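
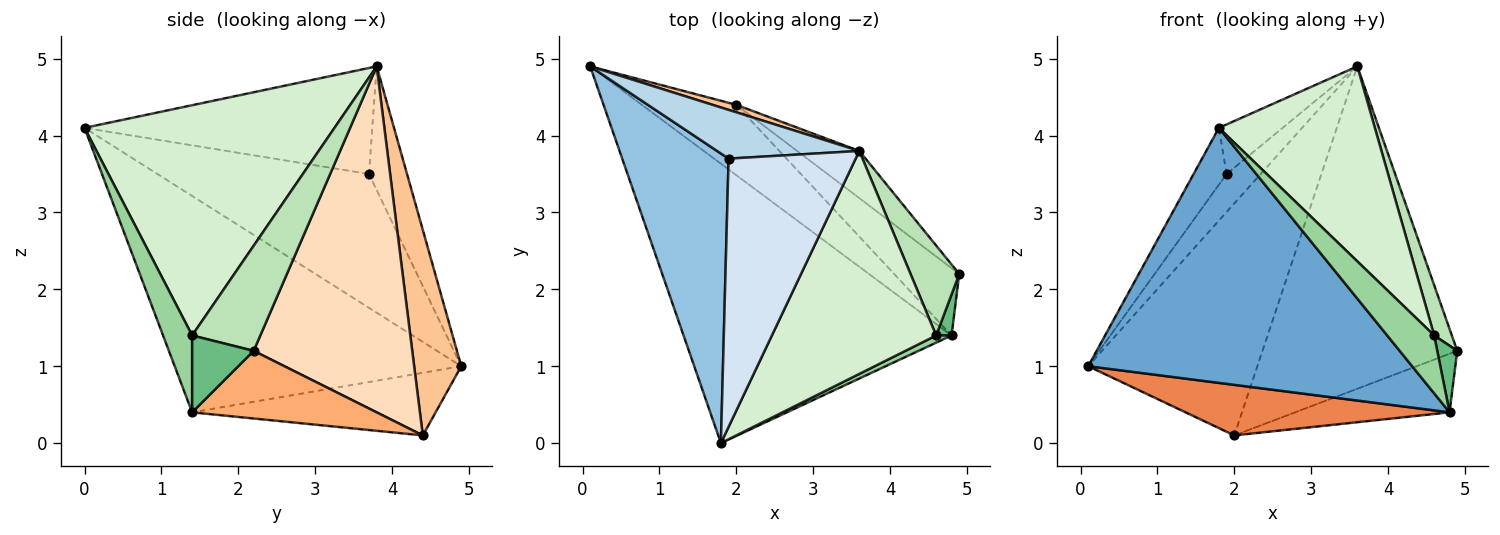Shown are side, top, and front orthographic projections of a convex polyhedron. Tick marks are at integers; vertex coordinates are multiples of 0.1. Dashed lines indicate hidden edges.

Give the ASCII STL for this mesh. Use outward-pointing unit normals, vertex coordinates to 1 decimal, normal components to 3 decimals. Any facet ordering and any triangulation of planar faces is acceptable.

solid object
 facet normal -0.512 -0.579 -0.634
  outer loop
   vertex 4.8 1.4 0.4
   vertex 1.8 0.0 4.1
   vertex 0.1 4.9 1.0
  endloop
 endfacet
 facet normal -0.777 0.121 0.618
  outer loop
   vertex 1.9 3.7 3.5
   vertex 0.1 4.9 1.0
   vertex 1.8 0.0 4.1
  endloop
 endfacet
 facet normal -0.566 0.507 0.651
  outer loop
   vertex 1.9 3.7 3.5
   vertex 3.6 3.8 4.9
   vertex 0.1 4.9 1.0
  endloop
 endfacet
 facet normal -0.634 0.140 0.760
  outer loop
   vertex 1.9 3.7 3.5
   vertex 1.8 0.0 4.1
   vertex 3.6 3.8 4.9
  endloop
 endfacet
 facet normal -0.474 -0.514 -0.715
  outer loop
   vertex 2.0 4.4 0.1
   vertex 4.8 1.4 0.4
   vertex 0.1 4.9 1.0
  endloop
 endfacet
 facet normal 0.617 0.517 -0.594
  outer loop
   vertex 2.0 4.4 0.1
   vertex 4.9 2.2 1.2
   vertex 4.8 1.4 0.4
  endloop
 endfacet
 facet normal 0.268 0.963 0.031
  outer loop
   vertex 2.0 4.4 0.1
   vertex 0.1 4.9 1.0
   vertex 3.6 3.8 4.9
  endloop
 endfacet
 facet normal 0.627 0.771 -0.113
  outer loop
   vertex 2.0 4.4 0.1
   vertex 3.6 3.8 4.9
   vertex 4.9 2.2 1.2
  endloop
 endfacet
 facet normal 0.934 -0.304 0.187
  outer loop
   vertex 4.6 1.4 1.4
   vertex 4.8 1.4 0.4
   vertex 4.9 2.2 1.2
  endloop
 endfacet
 facet normal 0.524 -0.845 0.105
  outer loop
   vertex 4.6 1.4 1.4
   vertex 1.8 0.0 4.1
   vertex 4.8 1.4 0.4
  endloop
 endfacet
 facet normal 0.883 -0.229 0.409
  outer loop
   vertex 4.6 1.4 1.4
   vertex 4.9 2.2 1.2
   vertex 3.6 3.8 4.9
  endloop
 endfacet
 facet normal 0.726 -0.453 0.518
  outer loop
   vertex 4.6 1.4 1.4
   vertex 3.6 3.8 4.9
   vertex 1.8 0.0 4.1
  endloop
 endfacet
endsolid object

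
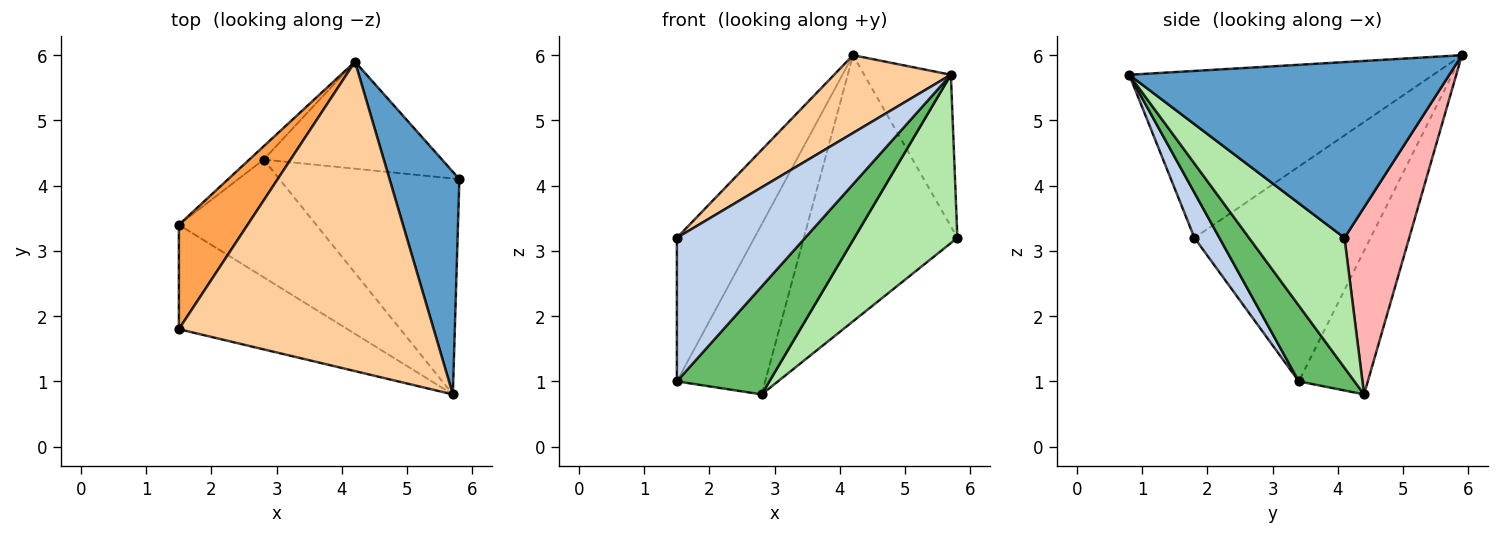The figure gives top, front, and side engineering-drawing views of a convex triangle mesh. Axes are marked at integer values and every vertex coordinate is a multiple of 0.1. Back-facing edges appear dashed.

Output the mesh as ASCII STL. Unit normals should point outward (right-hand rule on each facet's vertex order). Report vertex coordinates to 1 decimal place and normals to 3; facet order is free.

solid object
 facet normal 0.901 0.244 0.358
  outer loop
   vertex 4.2 5.9 6.0
   vertex 5.7 0.8 5.7
   vertex 5.8 4.1 3.2
  endloop
 endfacet
 facet normal 0.156 -0.799 -0.581
  outer loop
   vertex 1.5 1.8 3.2
   vertex 1.5 3.4 1.0
   vertex 5.7 0.8 5.7
  endloop
 endfacet
 facet normal -0.878 0.387 0.281
  outer loop
   vertex 1.5 1.8 3.2
   vertex 4.2 5.9 6.0
   vertex 1.5 3.4 1.0
  endloop
 endfacet
 facet normal -0.536 -0.206 0.819
  outer loop
   vertex 1.5 1.8 3.2
   vertex 5.7 0.8 5.7
   vertex 4.2 5.9 6.0
  endloop
 endfacet
 facet normal 0.377 -0.626 -0.683
  outer loop
   vertex 2.8 4.4 0.8
   vertex 5.7 0.8 5.7
   vertex 1.5 3.4 1.0
  endloop
 endfacet
 facet normal 0.495 -0.534 -0.685
  outer loop
   vertex 2.8 4.4 0.8
   vertex 5.8 4.1 3.2
   vertex 5.7 0.8 5.7
  endloop
 endfacet
 facet normal -0.614 0.787 -0.061
  outer loop
   vertex 2.8 4.4 0.8
   vertex 1.5 3.4 1.0
   vertex 4.2 5.9 6.0
  endloop
 endfacet
 facet normal 0.364 0.864 -0.347
  outer loop
   vertex 2.8 4.4 0.8
   vertex 4.2 5.9 6.0
   vertex 5.8 4.1 3.2
  endloop
 endfacet
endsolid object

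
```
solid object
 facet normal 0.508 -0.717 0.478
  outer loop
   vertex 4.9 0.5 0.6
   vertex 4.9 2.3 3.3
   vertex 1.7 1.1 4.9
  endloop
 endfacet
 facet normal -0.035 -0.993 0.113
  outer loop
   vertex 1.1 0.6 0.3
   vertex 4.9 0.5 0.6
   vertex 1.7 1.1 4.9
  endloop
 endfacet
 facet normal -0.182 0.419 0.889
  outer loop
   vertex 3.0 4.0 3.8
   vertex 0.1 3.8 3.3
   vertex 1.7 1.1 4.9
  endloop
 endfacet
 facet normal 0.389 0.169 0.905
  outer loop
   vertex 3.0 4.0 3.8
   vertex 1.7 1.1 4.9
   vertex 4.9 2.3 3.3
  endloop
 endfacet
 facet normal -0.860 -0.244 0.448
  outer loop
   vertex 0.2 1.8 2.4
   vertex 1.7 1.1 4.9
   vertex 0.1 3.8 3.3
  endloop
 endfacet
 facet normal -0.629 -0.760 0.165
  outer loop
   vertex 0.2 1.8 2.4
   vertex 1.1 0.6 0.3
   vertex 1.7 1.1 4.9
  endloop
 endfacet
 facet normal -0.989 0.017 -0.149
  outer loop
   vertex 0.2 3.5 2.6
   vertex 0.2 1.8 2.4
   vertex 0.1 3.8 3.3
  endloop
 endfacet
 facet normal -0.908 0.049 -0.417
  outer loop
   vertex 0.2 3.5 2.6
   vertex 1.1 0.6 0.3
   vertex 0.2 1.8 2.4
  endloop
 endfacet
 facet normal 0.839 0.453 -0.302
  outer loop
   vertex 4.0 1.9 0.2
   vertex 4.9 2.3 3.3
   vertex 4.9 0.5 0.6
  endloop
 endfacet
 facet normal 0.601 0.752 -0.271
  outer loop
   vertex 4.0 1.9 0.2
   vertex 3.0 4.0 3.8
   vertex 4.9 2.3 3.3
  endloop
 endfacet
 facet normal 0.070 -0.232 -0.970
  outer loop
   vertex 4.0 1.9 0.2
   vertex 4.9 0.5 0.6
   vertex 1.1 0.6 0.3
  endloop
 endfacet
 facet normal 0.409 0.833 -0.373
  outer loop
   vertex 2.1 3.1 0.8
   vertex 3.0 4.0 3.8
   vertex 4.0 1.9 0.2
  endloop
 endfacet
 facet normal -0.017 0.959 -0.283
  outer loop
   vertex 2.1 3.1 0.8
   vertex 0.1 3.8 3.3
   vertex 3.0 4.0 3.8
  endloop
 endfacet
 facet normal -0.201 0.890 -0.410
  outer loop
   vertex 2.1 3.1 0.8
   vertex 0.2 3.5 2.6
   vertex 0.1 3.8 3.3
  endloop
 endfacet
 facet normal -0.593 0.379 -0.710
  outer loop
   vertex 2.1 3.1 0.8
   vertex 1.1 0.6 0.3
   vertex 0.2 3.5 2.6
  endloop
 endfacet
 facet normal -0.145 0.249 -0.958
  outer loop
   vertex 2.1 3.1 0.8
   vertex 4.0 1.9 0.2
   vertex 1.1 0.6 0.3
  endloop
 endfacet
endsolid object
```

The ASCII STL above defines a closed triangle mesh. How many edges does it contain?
24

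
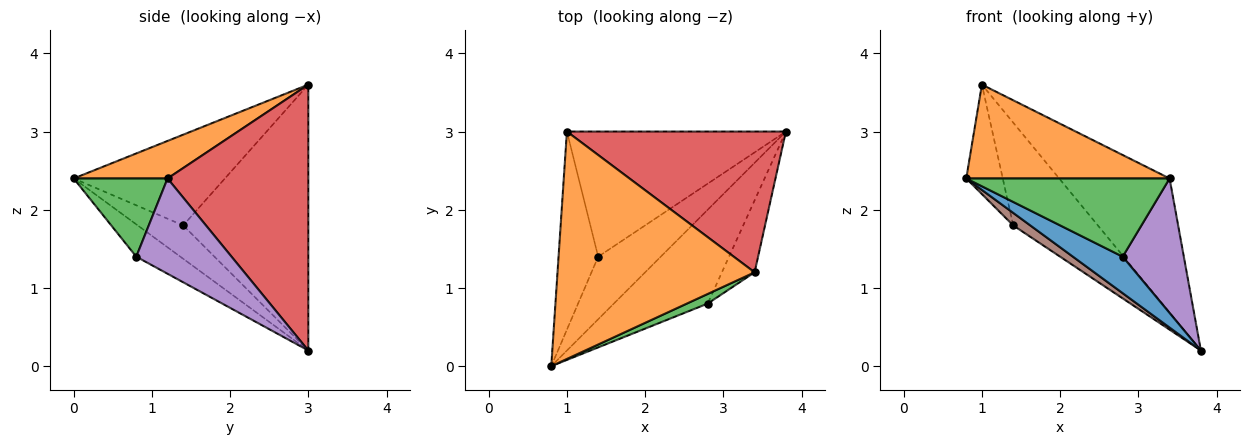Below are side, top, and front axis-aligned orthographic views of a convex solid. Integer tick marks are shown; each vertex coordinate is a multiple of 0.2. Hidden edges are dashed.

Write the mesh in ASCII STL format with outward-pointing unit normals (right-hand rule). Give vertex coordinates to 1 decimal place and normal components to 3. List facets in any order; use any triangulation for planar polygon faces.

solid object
 facet normal -0.306 -0.345 -0.887
  outer loop
   vertex 2.8 0.8 1.4
   vertex 0.8 0.0 2.4
   vertex 3.8 3.0 0.2
  endloop
 endfacet
 facet normal 0.173 -0.376 0.910
  outer loop
   vertex 3.4 1.2 2.4
   vertex 1.0 3.0 3.6
   vertex 0.8 0.0 2.4
  endloop
 endfacet
 facet normal 0.416 -0.902 0.111
  outer loop
   vertex 3.4 1.2 2.4
   vertex 0.8 0.0 2.4
   vertex 2.8 0.8 1.4
  endloop
 endfacet
 facet normal 0.660 0.518 0.544
  outer loop
   vertex 3.4 1.2 2.4
   vertex 3.8 3.0 0.2
   vertex 1.0 3.0 3.6
  endloop
 endfacet
 facet normal 0.809 -0.519 -0.278
  outer loop
   vertex 3.4 1.2 2.4
   vertex 2.8 0.8 1.4
   vertex 3.8 3.0 0.2
  endloop
 endfacet
 facet normal -0.463 -0.174 -0.869
  outer loop
   vertex 1.4 1.4 1.8
   vertex 3.8 3.0 0.2
   vertex 0.8 0.0 2.4
  endloop
 endfacet
 facet normal -0.895 0.216 -0.391
  outer loop
   vertex 1.4 1.4 1.8
   vertex 0.8 0.0 2.4
   vertex 1.0 3.0 3.6
  endloop
 endfacet
 facet normal -0.684 0.463 -0.564
  outer loop
   vertex 1.4 1.4 1.8
   vertex 1.0 3.0 3.6
   vertex 3.8 3.0 0.2
  endloop
 endfacet
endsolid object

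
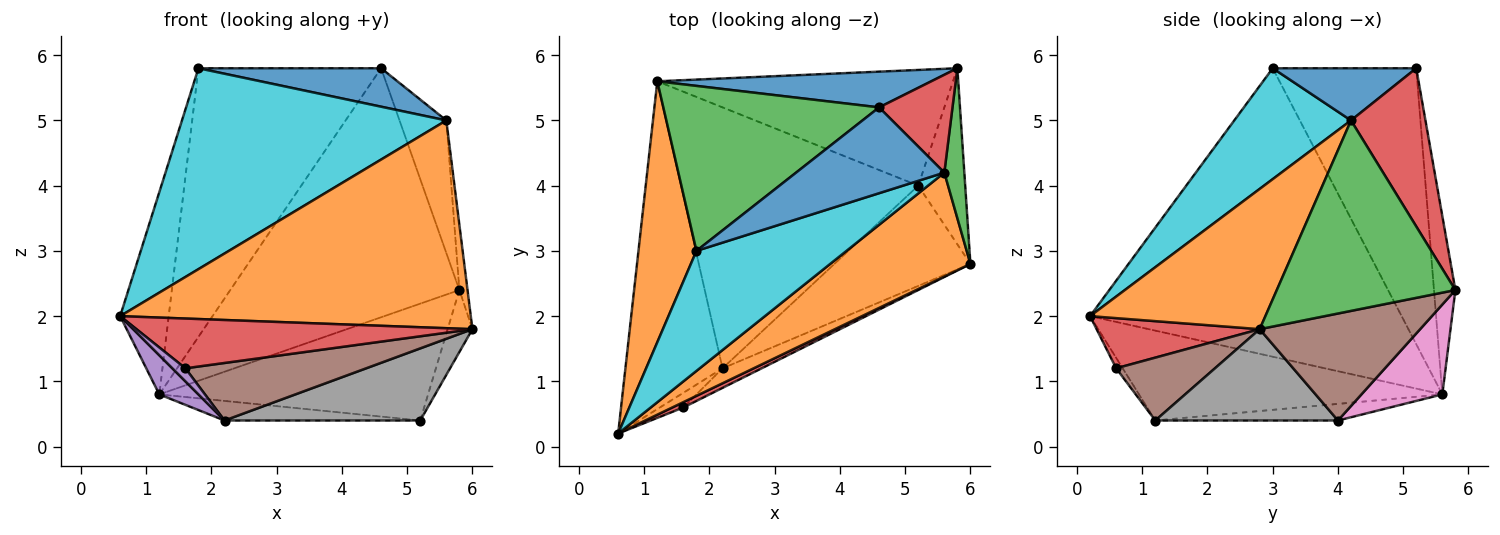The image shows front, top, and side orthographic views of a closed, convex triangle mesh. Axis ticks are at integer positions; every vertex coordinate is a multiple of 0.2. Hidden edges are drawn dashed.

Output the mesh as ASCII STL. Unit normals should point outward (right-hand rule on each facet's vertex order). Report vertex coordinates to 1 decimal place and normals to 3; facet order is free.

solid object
 facet normal -0.092 0.986 0.141
  outer loop
   vertex 1.2 5.6 0.8
   vertex 4.6 5.2 5.8
   vertex 5.8 5.8 2.4
  endloop
 endfacet
 facet normal 0.408 -0.816 0.408
  outer loop
   vertex 5.6 4.2 5.0
   vertex 0.6 0.2 2.0
   vertex 6.0 2.8 1.8
  endloop
 endfacet
 facet normal 0.994 0.045 0.104
  outer loop
   vertex 5.6 4.2 5.0
   vertex 6.0 2.8 1.8
   vertex 5.8 5.8 2.4
  endloop
 endfacet
 facet normal 0.788 0.496 0.366
  outer loop
   vertex 5.6 4.2 5.0
   vertex 5.8 5.8 2.4
   vertex 4.6 5.2 5.8
  endloop
 endfacet
 facet normal -0.677 -0.087 -0.731
  outer loop
   vertex 2.2 1.2 0.4
   vertex 0.6 0.2 2.0
   vertex 1.2 5.6 0.8
  endloop
 endfacet
 facet normal 0.907 0.140 -0.398
  outer loop
   vertex 5.2 4.0 0.4
   vertex 5.8 5.8 2.4
   vertex 6.0 2.8 1.8
  endloop
 endfacet
 facet normal 0.209 0.695 -0.688
  outer loop
   vertex 5.2 4.0 0.4
   vertex 1.2 5.6 0.8
   vertex 5.8 5.8 2.4
  endloop
 endfacet
 facet normal 0.479 -0.513 -0.713
  outer loop
   vertex 5.2 4.0 0.4
   vertex 6.0 2.8 1.8
   vertex 2.2 1.2 0.4
  endloop
 endfacet
 facet normal -0.070 0.075 -0.995
  outer loop
   vertex 5.2 4.0 0.4
   vertex 2.2 1.2 0.4
   vertex 1.2 5.6 0.8
  endloop
 endfacet
 facet normal 0.354 -0.803 0.480
  outer loop
   vertex 1.8 3.0 5.8
   vertex 0.6 0.2 2.0
   vertex 5.6 4.2 5.0
  endloop
 endfacet
 facet normal 0.306 -0.389 0.869
  outer loop
   vertex 1.8 3.0 5.8
   vertex 5.6 4.2 5.0
   vertex 4.6 5.2 5.8
  endloop
 endfacet
 facet normal -0.969 0.151 0.195
  outer loop
   vertex 1.8 3.0 5.8
   vertex 1.2 5.6 0.8
   vertex 0.6 0.2 2.0
  endloop
 endfacet
 facet normal -0.556 0.708 0.435
  outer loop
   vertex 1.8 3.0 5.8
   vertex 4.6 5.2 5.8
   vertex 1.2 5.6 0.8
  endloop
 endfacet
 facet normal 0.435 -0.895 0.096
  outer loop
   vertex 1.6 0.6 1.2
   vertex 6.0 2.8 1.8
   vertex 0.6 0.2 2.0
  endloop
 endfacet
 facet normal -0.315 -0.630 -0.709
  outer loop
   vertex 1.6 0.6 1.2
   vertex 0.6 0.2 2.0
   vertex 2.2 1.2 0.4
  endloop
 endfacet
 facet normal 0.459 -0.841 -0.286
  outer loop
   vertex 1.6 0.6 1.2
   vertex 2.2 1.2 0.4
   vertex 6.0 2.8 1.8
  endloop
 endfacet
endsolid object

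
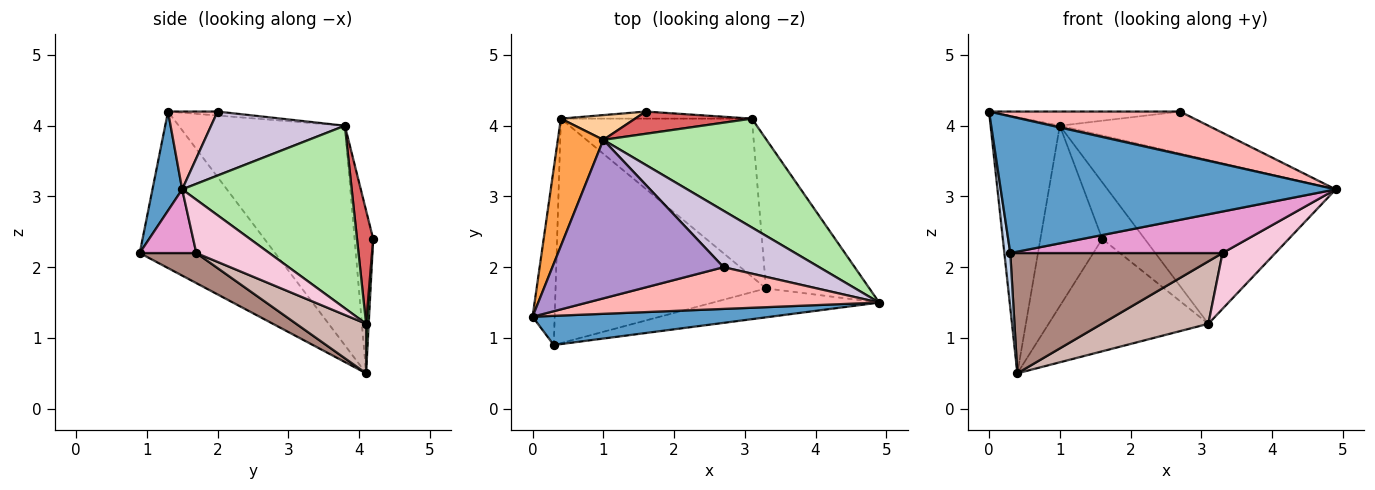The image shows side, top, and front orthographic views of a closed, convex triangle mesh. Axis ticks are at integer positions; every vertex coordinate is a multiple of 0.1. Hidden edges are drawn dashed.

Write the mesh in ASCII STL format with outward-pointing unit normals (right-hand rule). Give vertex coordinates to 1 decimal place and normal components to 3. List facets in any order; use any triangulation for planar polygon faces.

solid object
 facet normal 0.086 -0.974 0.208
  outer loop
   vertex 0.3 0.9 2.2
   vertex 4.9 1.5 3.1
   vertex 0.0 1.3 4.2
  endloop
 endfacet
 facet normal -0.989 -0.043 -0.140
  outer loop
   vertex 0.3 0.9 2.2
   vertex 0.0 1.3 4.2
   vertex 0.4 4.1 0.5
  endloop
 endfacet
 facet normal -0.907 0.378 0.188
  outer loop
   vertex 1.0 3.8 4.0
   vertex 0.4 4.1 0.5
   vertex 0.0 1.3 4.2
  endloop
 endfacet
 facet normal -0.285 0.949 0.130
  outer loop
   vertex 1.0 3.8 4.0
   vertex 1.6 4.2 2.4
   vertex 0.4 4.1 0.5
  endloop
 endfacet
 facet normal 0.016 0.998 -0.063
  outer loop
   vertex 3.1 4.1 1.2
   vertex 0.4 4.1 0.5
   vertex 1.6 4.2 2.4
  endloop
 endfacet
 facet normal 0.526 0.708 0.471
  outer loop
   vertex 3.1 4.1 1.2
   vertex 1.0 3.8 4.0
   vertex 4.9 1.5 3.1
  endloop
 endfacet
 facet normal 0.334 0.877 0.345
  outer loop
   vertex 3.1 4.1 1.2
   vertex 1.6 4.2 2.4
   vertex 1.0 3.8 4.0
  endloop
 endfacet
 facet normal 0.183 -0.705 0.686
  outer loop
   vertex 2.7 2.0 4.2
   vertex 0.0 1.3 4.2
   vertex 4.9 1.5 3.1
  endloop
 endfacet
 facet normal -0.023 0.089 0.996
  outer loop
   vertex 2.7 2.0 4.2
   vertex 1.0 3.8 4.0
   vertex 0.0 1.3 4.2
  endloop
 endfacet
 facet normal 0.473 0.525 0.707
  outer loop
   vertex 2.7 2.0 4.2
   vertex 4.9 1.5 3.1
   vertex 1.0 3.8 4.0
  endloop
 endfacet
 facet normal 0.125 -0.469 -0.875
  outer loop
   vertex 3.3 1.7 2.2
   vertex 0.3 0.9 2.2
   vertex 0.4 4.1 0.5
  endloop
 endfacet
 facet normal 0.234 -0.357 -0.904
  outer loop
   vertex 3.3 1.7 2.2
   vertex 0.4 4.1 0.5
   vertex 3.1 4.1 1.2
  endloop
 endfacet
 facet normal 0.214 -0.802 -0.558
  outer loop
   vertex 3.3 1.7 2.2
   vertex 4.9 1.5 3.1
   vertex 0.3 0.9 2.2
  endloop
 endfacet
 facet normal 0.435 -0.315 -0.843
  outer loop
   vertex 3.3 1.7 2.2
   vertex 3.1 4.1 1.2
   vertex 4.9 1.5 3.1
  endloop
 endfacet
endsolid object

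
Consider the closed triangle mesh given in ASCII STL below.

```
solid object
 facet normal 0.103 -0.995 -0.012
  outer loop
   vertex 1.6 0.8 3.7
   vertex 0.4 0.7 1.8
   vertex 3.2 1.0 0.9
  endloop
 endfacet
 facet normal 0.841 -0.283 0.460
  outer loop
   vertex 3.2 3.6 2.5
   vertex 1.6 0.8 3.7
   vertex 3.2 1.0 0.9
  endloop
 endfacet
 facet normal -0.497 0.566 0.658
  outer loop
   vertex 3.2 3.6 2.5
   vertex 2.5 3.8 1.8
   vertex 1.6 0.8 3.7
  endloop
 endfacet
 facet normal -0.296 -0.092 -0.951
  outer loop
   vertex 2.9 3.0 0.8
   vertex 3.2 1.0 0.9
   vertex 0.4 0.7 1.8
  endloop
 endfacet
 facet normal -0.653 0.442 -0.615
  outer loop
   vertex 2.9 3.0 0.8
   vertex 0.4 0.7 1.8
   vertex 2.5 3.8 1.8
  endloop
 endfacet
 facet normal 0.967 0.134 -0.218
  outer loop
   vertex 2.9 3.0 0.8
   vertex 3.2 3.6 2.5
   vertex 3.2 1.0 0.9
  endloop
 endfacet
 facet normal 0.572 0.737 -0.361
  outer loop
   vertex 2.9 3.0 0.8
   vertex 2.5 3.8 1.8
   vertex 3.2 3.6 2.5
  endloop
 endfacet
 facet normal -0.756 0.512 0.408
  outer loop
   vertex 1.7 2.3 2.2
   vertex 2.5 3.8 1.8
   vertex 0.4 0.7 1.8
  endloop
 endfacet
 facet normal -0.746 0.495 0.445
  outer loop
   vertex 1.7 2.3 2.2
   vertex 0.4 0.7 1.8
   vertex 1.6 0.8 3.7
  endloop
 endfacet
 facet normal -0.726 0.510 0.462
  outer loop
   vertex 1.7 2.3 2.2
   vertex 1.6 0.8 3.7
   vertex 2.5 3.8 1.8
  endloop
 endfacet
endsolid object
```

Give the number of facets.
10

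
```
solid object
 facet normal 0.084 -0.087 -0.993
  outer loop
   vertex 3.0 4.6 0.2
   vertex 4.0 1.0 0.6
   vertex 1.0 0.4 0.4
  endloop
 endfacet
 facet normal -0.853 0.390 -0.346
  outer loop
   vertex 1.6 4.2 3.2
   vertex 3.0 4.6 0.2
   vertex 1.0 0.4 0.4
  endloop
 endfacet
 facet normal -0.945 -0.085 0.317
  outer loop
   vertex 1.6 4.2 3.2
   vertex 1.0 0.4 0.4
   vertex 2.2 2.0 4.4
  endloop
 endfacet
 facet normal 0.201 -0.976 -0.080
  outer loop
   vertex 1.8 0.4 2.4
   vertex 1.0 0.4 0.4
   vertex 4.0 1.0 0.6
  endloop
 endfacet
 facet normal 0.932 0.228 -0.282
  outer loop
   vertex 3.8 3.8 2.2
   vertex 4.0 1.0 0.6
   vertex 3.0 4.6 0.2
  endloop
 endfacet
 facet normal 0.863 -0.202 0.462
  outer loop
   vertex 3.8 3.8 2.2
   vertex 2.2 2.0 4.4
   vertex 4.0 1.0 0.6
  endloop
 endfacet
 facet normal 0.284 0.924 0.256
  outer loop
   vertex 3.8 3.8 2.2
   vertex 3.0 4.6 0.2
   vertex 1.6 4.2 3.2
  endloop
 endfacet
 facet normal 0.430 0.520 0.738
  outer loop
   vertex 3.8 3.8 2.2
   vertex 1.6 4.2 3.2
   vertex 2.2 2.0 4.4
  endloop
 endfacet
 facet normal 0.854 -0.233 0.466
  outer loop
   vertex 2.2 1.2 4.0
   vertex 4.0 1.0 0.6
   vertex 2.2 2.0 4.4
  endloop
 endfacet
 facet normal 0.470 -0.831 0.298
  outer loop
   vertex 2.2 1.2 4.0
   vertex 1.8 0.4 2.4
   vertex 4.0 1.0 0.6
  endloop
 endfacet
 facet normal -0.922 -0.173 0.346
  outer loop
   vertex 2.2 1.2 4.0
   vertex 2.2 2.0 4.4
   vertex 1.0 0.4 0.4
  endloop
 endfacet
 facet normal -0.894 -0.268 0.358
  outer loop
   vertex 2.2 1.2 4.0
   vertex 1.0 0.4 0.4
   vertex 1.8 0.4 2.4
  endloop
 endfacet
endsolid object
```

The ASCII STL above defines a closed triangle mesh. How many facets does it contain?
12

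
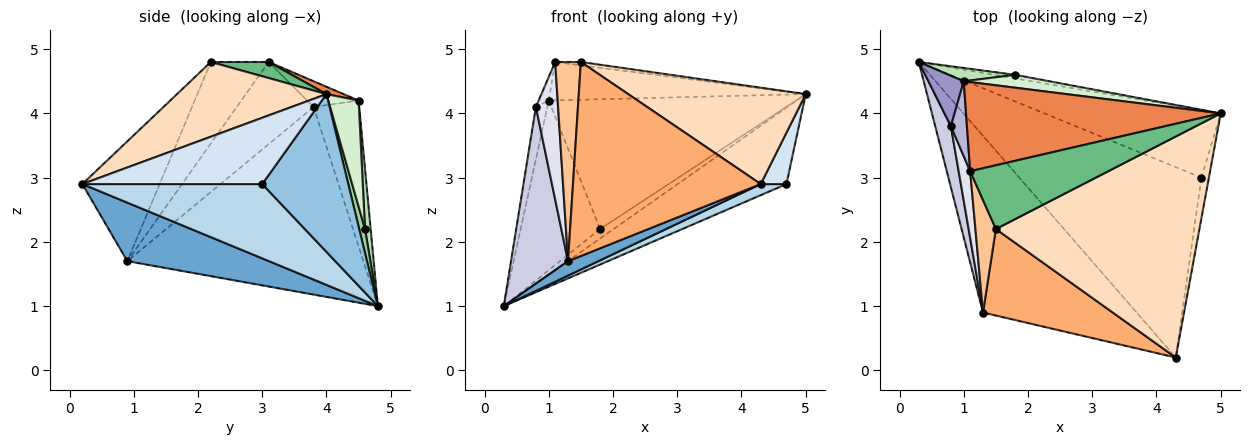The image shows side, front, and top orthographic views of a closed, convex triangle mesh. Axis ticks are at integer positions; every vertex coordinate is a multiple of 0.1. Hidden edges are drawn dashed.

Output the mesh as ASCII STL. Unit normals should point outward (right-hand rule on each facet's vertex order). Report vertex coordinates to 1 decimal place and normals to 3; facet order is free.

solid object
 facet normal 0.355 -0.076 -0.932
  outer loop
   vertex 1.3 0.9 1.7
   vertex 0.3 4.8 1.0
   vertex 4.3 0.2 2.9
  endloop
 endfacet
 facet normal 0.510 0.645 -0.570
  outer loop
   vertex 4.7 3.0 2.9
   vertex 0.3 4.8 1.0
   vertex 5.0 4.0 4.3
  endloop
 endfacet
 facet normal 0.377 -0.054 -0.925
  outer loop
   vertex 4.7 3.0 2.9
   vertex 4.3 0.2 2.9
   vertex 0.3 4.8 1.0
  endloop
 endfacet
 facet normal 0.984 -0.141 -0.110
  outer loop
   vertex 4.7 3.0 2.9
   vertex 5.0 4.0 4.3
   vertex 4.3 0.2 2.9
  endloop
 endfacet
 facet normal 0.026 0.395 0.918
  outer loop
   vertex 1.0 4.5 4.2
   vertex 1.1 3.1 4.8
   vertex 5.0 4.0 4.3
  endloop
 endfacet
 facet normal -0.352 -0.855 0.381
  outer loop
   vertex 1.5 2.2 4.8
   vertex 1.3 0.9 1.7
   vertex 4.3 0.2 2.9
  endloop
 endfacet
 facet normal -0.891 -0.396 0.223
  outer loop
   vertex 1.5 2.2 4.8
   vertex 1.1 3.1 4.8
   vertex 1.3 0.9 1.7
  endloop
 endfacet
 facet normal 0.319 -0.379 0.869
  outer loop
   vertex 1.5 2.2 4.8
   vertex 4.3 0.2 2.9
   vertex 5.0 4.0 4.3
  endloop
 endfacet
 facet normal 0.115 0.051 0.992
  outer loop
   vertex 1.5 2.2 4.8
   vertex 5.0 4.0 4.3
   vertex 1.1 3.1 4.8
  endloop
 endfacet
 facet normal 0.377 0.867 -0.327
  outer loop
   vertex 1.8 4.6 2.2
   vertex 5.0 4.0 4.3
   vertex 0.3 4.8 1.0
  endloop
 endfacet
 facet normal 0.070 0.994 0.078
  outer loop
   vertex 1.8 4.6 2.2
   vertex 0.3 4.8 1.0
   vertex 1.0 4.5 4.2
  endloop
 endfacet
 facet normal 0.121 0.988 0.098
  outer loop
   vertex 1.8 4.6 2.2
   vertex 1.0 4.5 4.2
   vertex 5.0 4.0 4.3
  endloop
 endfacet
 facet normal -0.944 0.237 0.229
  outer loop
   vertex 0.8 3.8 4.1
   vertex 1.0 4.5 4.2
   vertex 0.3 4.8 1.0
  endloop
 endfacet
 facet normal -0.836 0.164 0.523
  outer loop
   vertex 0.8 3.8 4.1
   vertex 1.1 3.1 4.8
   vertex 1.0 4.5 4.2
  endloop
 endfacet
 facet normal -0.969 -0.234 0.081
  outer loop
   vertex 0.8 3.8 4.1
   vertex 0.3 4.8 1.0
   vertex 1.3 0.9 1.7
  endloop
 endfacet
 facet normal -0.952 -0.275 0.133
  outer loop
   vertex 0.8 3.8 4.1
   vertex 1.3 0.9 1.7
   vertex 1.1 3.1 4.8
  endloop
 endfacet
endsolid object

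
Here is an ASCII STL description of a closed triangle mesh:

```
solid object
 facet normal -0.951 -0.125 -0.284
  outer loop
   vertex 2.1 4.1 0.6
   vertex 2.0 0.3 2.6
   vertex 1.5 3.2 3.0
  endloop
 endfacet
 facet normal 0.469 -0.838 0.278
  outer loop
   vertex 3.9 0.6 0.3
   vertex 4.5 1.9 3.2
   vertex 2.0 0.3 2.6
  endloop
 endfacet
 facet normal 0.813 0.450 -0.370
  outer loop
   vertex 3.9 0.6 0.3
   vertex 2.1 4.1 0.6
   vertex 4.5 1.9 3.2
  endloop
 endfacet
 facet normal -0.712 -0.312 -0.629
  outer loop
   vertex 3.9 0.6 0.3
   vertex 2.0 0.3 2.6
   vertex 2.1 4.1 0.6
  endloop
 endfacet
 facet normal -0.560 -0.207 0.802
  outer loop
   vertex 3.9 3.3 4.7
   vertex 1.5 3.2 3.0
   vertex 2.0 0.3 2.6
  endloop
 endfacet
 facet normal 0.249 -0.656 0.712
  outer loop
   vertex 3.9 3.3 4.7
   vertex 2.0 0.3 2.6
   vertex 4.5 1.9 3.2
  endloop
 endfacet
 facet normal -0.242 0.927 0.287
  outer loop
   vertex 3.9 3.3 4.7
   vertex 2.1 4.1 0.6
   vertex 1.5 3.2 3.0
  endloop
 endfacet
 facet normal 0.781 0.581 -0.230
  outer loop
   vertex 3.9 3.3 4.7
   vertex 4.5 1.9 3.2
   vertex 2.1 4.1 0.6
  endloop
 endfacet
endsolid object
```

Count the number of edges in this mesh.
12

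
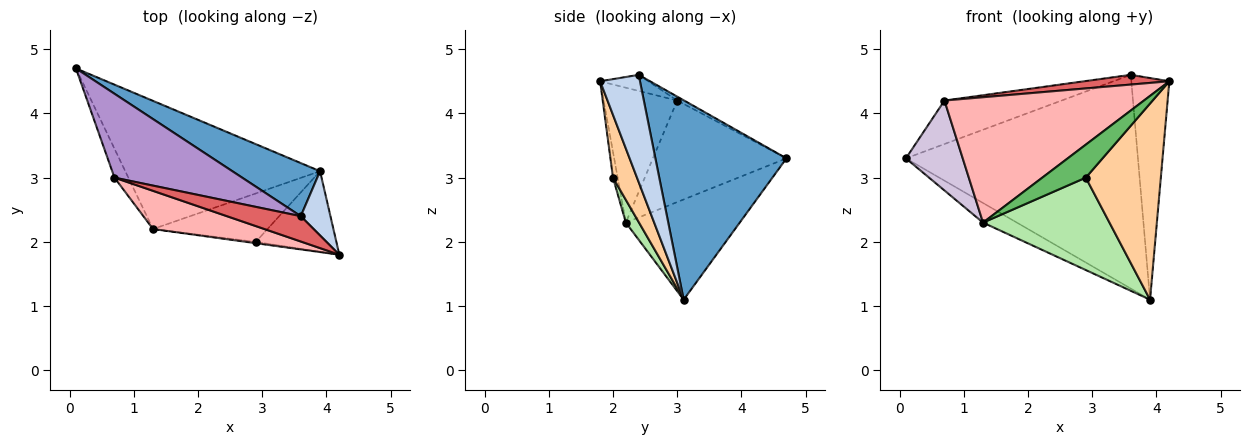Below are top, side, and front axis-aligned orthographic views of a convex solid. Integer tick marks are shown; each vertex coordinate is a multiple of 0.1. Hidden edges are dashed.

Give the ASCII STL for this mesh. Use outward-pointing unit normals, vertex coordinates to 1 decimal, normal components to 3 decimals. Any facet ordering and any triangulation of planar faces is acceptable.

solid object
 facet normal 0.481 0.851 0.211
  outer loop
   vertex 3.6 2.4 4.6
   vertex 3.9 3.1 1.1
   vertex 0.1 4.7 3.3
  endloop
 endfacet
 facet normal 0.710 0.677 0.196
  outer loop
   vertex 3.6 2.4 4.6
   vertex 4.2 1.8 4.5
   vertex 3.9 3.1 1.1
  endloop
 endfacet
 facet normal -0.453 0.135 -0.881
  outer loop
   vertex 1.3 2.2 2.3
   vertex 0.1 4.7 3.3
   vertex 3.9 3.1 1.1
  endloop
 endfacet
 facet normal 0.284 -0.887 -0.364
  outer loop
   vertex 2.9 2.0 3.0
   vertex 3.9 3.1 1.1
   vertex 4.2 1.8 4.5
  endloop
 endfacet
 facet normal -0.107 -0.993 -0.040
  outer loop
   vertex 2.9 2.0 3.0
   vertex 4.2 1.8 4.5
   vertex 1.3 2.2 2.3
  endloop
 endfacet
 facet normal 0.092 -0.882 -0.462
  outer loop
   vertex 2.9 2.0 3.0
   vertex 1.3 2.2 2.3
   vertex 3.9 3.1 1.1
  endloop
 endfacet
 facet normal -0.199 -0.351 0.915
  outer loop
   vertex 0.7 3.0 4.2
   vertex 4.2 1.8 4.5
   vertex 3.6 2.4 4.6
  endloop
 endfacet
 facet normal -0.333 -0.902 0.275
  outer loop
   vertex 0.7 3.0 4.2
   vertex 1.3 2.2 2.3
   vertex 4.2 1.8 4.5
  endloop
 endfacet
 facet normal -0.027 0.460 0.887
  outer loop
   vertex 0.7 3.0 4.2
   vertex 3.6 2.4 4.6
   vertex 0.1 4.7 3.3
  endloop
 endfacet
 facet normal -0.913 -0.388 -0.125
  outer loop
   vertex 0.7 3.0 4.2
   vertex 0.1 4.7 3.3
   vertex 1.3 2.2 2.3
  endloop
 endfacet
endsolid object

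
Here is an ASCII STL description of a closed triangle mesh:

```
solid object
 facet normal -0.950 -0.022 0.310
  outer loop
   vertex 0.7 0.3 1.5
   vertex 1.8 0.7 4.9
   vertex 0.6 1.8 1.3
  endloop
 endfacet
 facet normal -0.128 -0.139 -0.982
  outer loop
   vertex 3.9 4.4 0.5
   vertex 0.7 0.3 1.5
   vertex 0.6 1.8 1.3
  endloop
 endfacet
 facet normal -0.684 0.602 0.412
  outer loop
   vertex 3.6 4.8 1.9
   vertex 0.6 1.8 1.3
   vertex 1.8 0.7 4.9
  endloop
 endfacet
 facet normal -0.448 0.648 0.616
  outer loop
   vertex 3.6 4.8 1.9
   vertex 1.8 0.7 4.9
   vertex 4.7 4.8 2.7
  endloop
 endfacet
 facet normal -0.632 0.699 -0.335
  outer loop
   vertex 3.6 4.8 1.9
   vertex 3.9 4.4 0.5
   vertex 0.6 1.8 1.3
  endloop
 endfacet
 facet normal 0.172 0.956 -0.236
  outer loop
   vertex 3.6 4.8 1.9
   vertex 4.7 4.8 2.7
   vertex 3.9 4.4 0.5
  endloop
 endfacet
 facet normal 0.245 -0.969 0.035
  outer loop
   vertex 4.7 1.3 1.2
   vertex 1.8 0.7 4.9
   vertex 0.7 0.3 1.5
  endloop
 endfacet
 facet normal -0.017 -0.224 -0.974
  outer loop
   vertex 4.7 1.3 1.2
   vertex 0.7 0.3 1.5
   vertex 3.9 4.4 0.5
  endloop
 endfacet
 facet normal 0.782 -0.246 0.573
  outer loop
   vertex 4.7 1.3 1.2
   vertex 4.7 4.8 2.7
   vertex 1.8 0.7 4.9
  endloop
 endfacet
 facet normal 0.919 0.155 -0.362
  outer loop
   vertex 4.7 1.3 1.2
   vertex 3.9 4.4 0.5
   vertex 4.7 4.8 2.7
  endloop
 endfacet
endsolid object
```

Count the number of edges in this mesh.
15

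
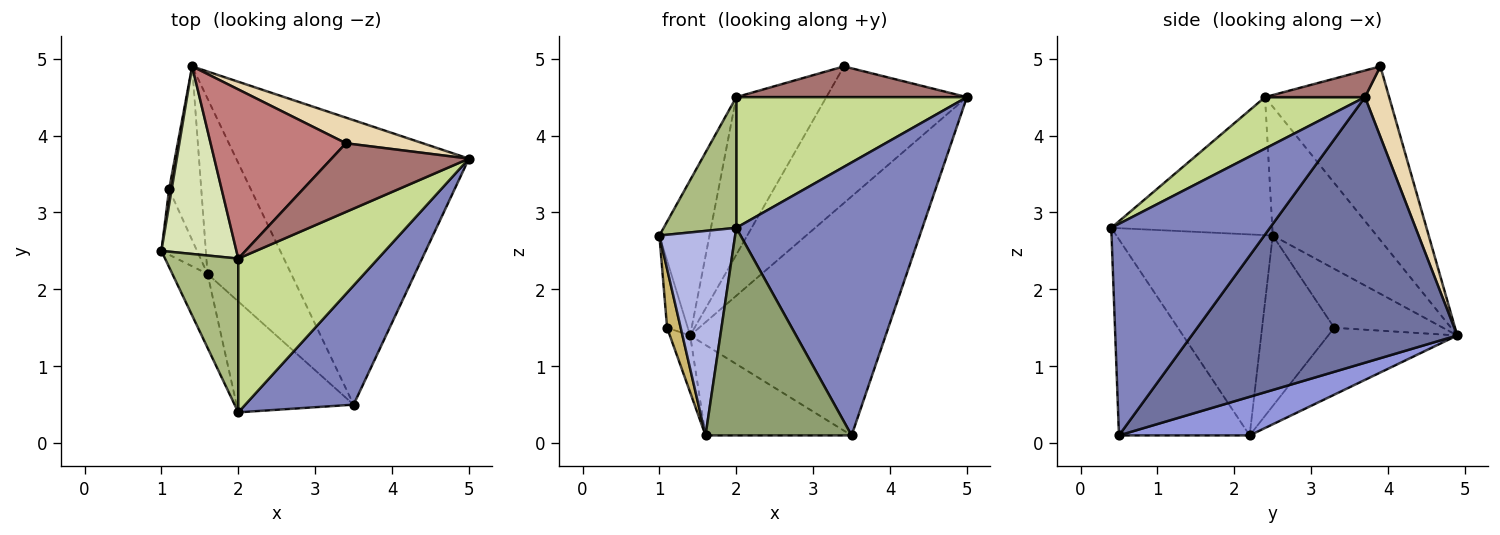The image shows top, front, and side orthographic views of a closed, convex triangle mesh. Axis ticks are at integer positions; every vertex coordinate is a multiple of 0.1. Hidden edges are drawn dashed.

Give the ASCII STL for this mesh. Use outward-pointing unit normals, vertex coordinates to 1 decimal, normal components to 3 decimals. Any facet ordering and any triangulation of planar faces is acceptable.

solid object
 facet normal 0.658 0.484 -0.577
  outer loop
   vertex 1.4 4.9 1.4
   vertex 5.0 3.7 4.5
   vertex 3.5 0.5 0.1
  endloop
 endfacet
 facet normal 0.616 -0.722 0.315
  outer loop
   vertex 2.0 0.4 2.8
   vertex 3.5 0.5 0.1
   vertex 5.0 3.7 4.5
  endloop
 endfacet
 facet normal 0.379 0.424 -0.822
  outer loop
   vertex 1.6 2.2 0.1
   vertex 1.4 4.9 1.4
   vertex 3.5 0.5 0.1
  endloop
 endfacet
 facet normal -0.889 -0.431 -0.155
  outer loop
   vertex 1.6 2.2 0.1
   vertex 2.0 0.4 2.8
   vertex 1.0 2.5 2.7
  endloop
 endfacet
 facet normal -0.620 -0.692 -0.370
  outer loop
   vertex 1.6 2.2 0.1
   vertex 3.5 0.5 0.1
   vertex 2.0 0.4 2.8
  endloop
 endfacet
 facet normal -0.821 -0.370 0.435
  outer loop
   vertex 2.0 2.4 4.5
   vertex 1.0 2.5 2.7
   vertex 2.0 0.4 2.8
  endloop
 endfacet
 facet normal 0.270 -0.624 0.734
  outer loop
   vertex 2.0 2.4 4.5
   vertex 2.0 0.4 2.8
   vertex 5.0 3.7 4.5
  endloop
 endfacet
 facet normal -0.798 0.385 0.465
  outer loop
   vertex 2.0 2.4 4.5
   vertex 1.4 4.9 1.4
   vertex 1.0 2.5 2.7
  endloop
 endfacet
 facet normal -0.981 0.187 0.043
  outer loop
   vertex 1.1 3.3 1.5
   vertex 1.0 2.5 2.7
   vertex 1.4 4.9 1.4
  endloop
 endfacet
 facet normal -0.963 -0.181 -0.201
  outer loop
   vertex 1.1 3.3 1.5
   vertex 1.6 2.2 0.1
   vertex 1.0 2.5 2.7
  endloop
 endfacet
 facet normal -0.892 0.140 -0.429
  outer loop
   vertex 1.1 3.3 1.5
   vertex 1.4 4.9 1.4
   vertex 1.6 2.2 0.1
  endloop
 endfacet
 facet normal 0.167 0.969 0.182
  outer loop
   vertex 3.4 3.9 4.9
   vertex 5.0 3.7 4.5
   vertex 1.4 4.9 1.4
  endloop
 endfacet
 facet normal 0.174 -0.402 0.899
  outer loop
   vertex 3.4 3.9 4.9
   vertex 2.0 2.4 4.5
   vertex 5.0 3.7 4.5
  endloop
 endfacet
 facet normal -0.685 0.497 0.533
  outer loop
   vertex 3.4 3.9 4.9
   vertex 1.4 4.9 1.4
   vertex 2.0 2.4 4.5
  endloop
 endfacet
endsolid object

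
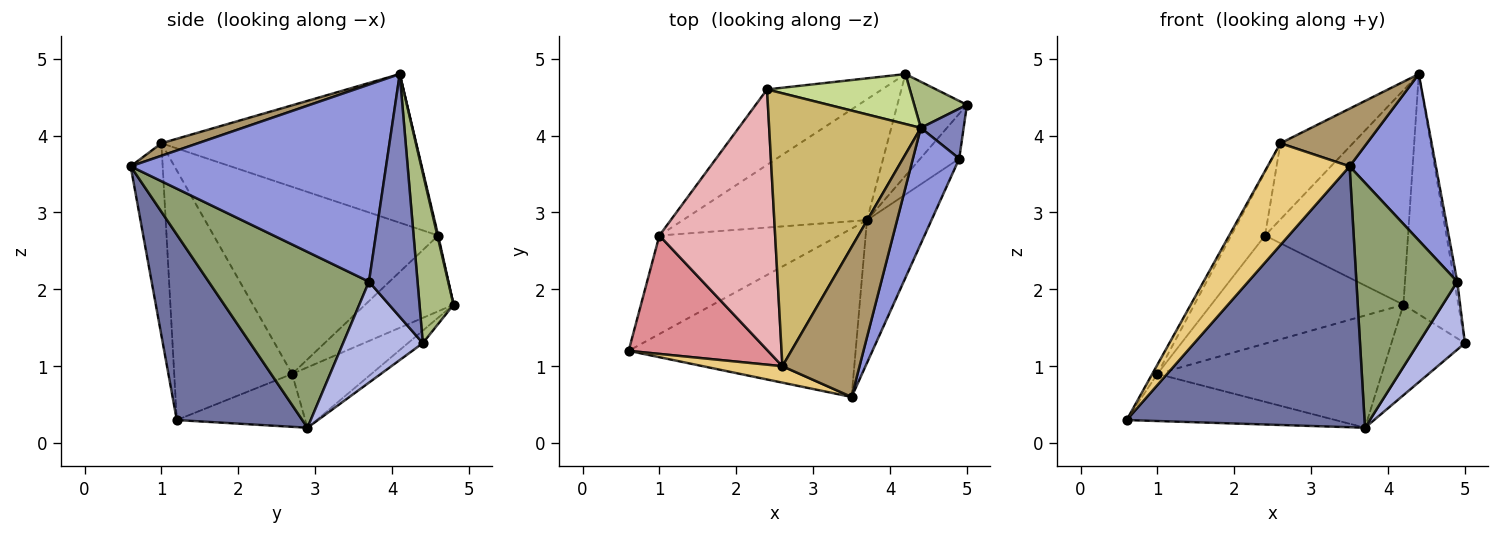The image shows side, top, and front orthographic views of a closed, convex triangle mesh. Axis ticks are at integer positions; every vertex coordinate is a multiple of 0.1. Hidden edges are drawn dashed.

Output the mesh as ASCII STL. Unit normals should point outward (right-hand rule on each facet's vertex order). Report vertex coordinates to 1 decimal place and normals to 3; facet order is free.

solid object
 facet normal 0.405 -0.768 -0.496
  outer loop
   vertex 3.7 2.9 0.2
   vertex 3.5 0.6 3.6
   vertex 0.6 1.2 0.3
  endloop
 endfacet
 facet normal 0.983 0.058 0.173
  outer loop
   vertex 4.9 3.7 2.1
   vertex 5.0 4.4 1.3
   vertex 4.4 4.1 4.8
  endloop
 endfacet
 facet normal 0.925 -0.312 0.218
  outer loop
   vertex 4.9 3.7 2.1
   vertex 4.4 4.1 4.8
   vertex 3.5 0.6 3.6
  endloop
 endfacet
 facet normal 0.819 -0.478 -0.316
  outer loop
   vertex 4.9 3.7 2.1
   vertex 3.7 2.9 0.2
   vertex 5.0 4.4 1.3
  endloop
 endfacet
 facet normal 0.808 -0.509 -0.296
  outer loop
   vertex 4.9 3.7 2.1
   vertex 3.5 0.6 3.6
   vertex 3.7 2.9 0.2
  endloop
 endfacet
 facet normal 0.520 0.839 0.161
  outer loop
   vertex 4.2 4.8 1.8
   vertex 4.4 4.1 4.8
   vertex 5.0 4.4 1.3
  endloop
 endfacet
 facet normal 0.005 0.974 0.227
  outer loop
   vertex 4.2 4.8 1.8
   vertex 2.4 4.6 2.7
   vertex 4.4 4.1 4.8
  endloop
 endfacet
 facet normal -0.133 0.659 -0.740
  outer loop
   vertex 4.2 4.8 1.8
   vertex 5.0 4.4 1.3
   vertex 3.7 2.9 0.2
  endloop
 endfacet
 facet normal 0.150 -0.355 0.923
  outer loop
   vertex 2.6 1.0 3.9
   vertex 3.5 0.6 3.6
   vertex 4.4 4.1 4.8
  endloop
 endfacet
 facet normal -0.687 0.195 0.700
  outer loop
   vertex 2.6 1.0 3.9
   vertex 4.4 4.1 4.8
   vertex 2.4 4.6 2.7
  endloop
 endfacet
 facet normal -0.360 -0.921 0.149
  outer loop
   vertex 2.6 1.0 3.9
   vertex 0.6 1.2 0.3
   vertex 3.5 0.6 3.6
  endloop
 endfacet
 facet normal -0.257 0.417 -0.872
  outer loop
   vertex 1.0 2.7 0.9
   vertex 3.7 2.9 0.2
   vertex 0.6 1.2 0.3
  endloop
 endfacet
 facet normal -0.234 0.662 -0.713
  outer loop
   vertex 1.0 2.7 0.9
   vertex 4.2 4.8 1.8
   vertex 3.7 2.9 0.2
  endloop
 endfacet
 facet normal -0.353 0.767 -0.535
  outer loop
   vertex 1.0 2.7 0.9
   vertex 2.4 4.6 2.7
   vertex 4.2 4.8 1.8
  endloop
 endfacet
 facet normal -0.873 0.038 0.487
  outer loop
   vertex 1.0 2.7 0.9
   vertex 0.6 1.2 0.3
   vertex 2.6 1.0 3.9
  endloop
 endfacet
 facet normal -0.843 0.127 0.522
  outer loop
   vertex 1.0 2.7 0.9
   vertex 2.6 1.0 3.9
   vertex 2.4 4.6 2.7
  endloop
 endfacet
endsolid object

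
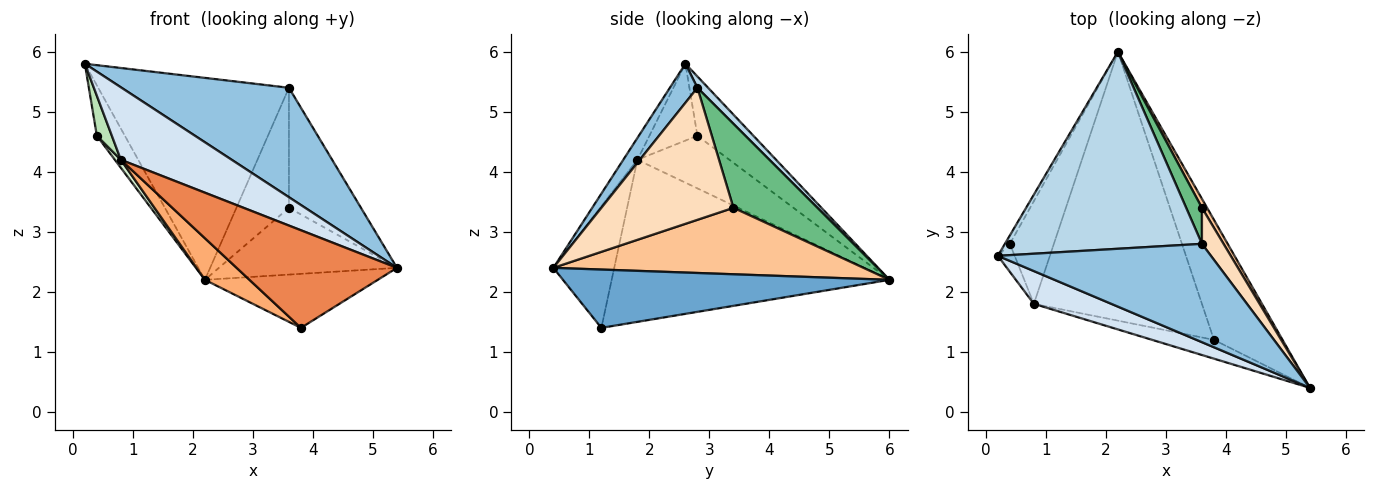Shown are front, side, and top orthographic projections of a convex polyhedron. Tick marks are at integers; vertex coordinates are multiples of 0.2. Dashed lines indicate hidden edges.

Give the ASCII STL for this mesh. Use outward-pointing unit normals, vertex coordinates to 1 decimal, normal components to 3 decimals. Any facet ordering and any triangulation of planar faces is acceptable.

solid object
 facet normal 0.613 0.324 -0.721
  outer loop
   vertex 3.8 1.2 1.4
   vertex 2.2 6.0 2.2
   vertex 5.4 0.4 2.4
  endloop
 endfacet
 facet normal 0.121 -0.738 0.663
  outer loop
   vertex 3.6 2.8 5.4
   vertex 0.2 2.6 5.8
   vertex 5.4 0.4 2.4
  endloop
 endfacet
 facet normal 0.040 0.715 0.698
  outer loop
   vertex 3.6 2.8 5.4
   vertex 2.2 6.0 2.2
   vertex 0.2 2.6 5.8
  endloop
 endfacet
 facet normal -0.115 -0.905 0.409
  outer loop
   vertex 0.8 1.8 4.2
   vertex 5.4 0.4 2.4
   vertex 0.2 2.6 5.8
  endloop
 endfacet
 facet normal -0.349 -0.920 -0.177
  outer loop
   vertex 0.8 1.8 4.2
   vertex 3.8 1.2 1.4
   vertex 5.4 0.4 2.4
  endloop
 endfacet
 facet normal -0.690 -0.111 -0.715
  outer loop
   vertex 0.8 1.8 4.2
   vertex 2.2 6.0 2.2
   vertex 3.8 1.2 1.4
  endloop
 endfacet
 facet normal 0.865 0.497 0.067
  outer loop
   vertex 3.6 3.4 3.4
   vertex 5.4 0.4 2.4
   vertex 2.2 6.0 2.2
  endloop
 endfacet
 facet normal 0.869 0.474 0.142
  outer loop
   vertex 3.6 3.4 3.4
   vertex 3.6 2.8 5.4
   vertex 5.4 0.4 2.4
  endloop
 endfacet
 facet normal 0.837 0.523 0.157
  outer loop
   vertex 3.6 3.4 3.4
   vertex 2.2 6.0 2.2
   vertex 3.6 2.8 5.4
  endloop
 endfacet
 facet normal -0.892 0.446 -0.074
  outer loop
   vertex 0.4 2.8 4.6
   vertex 0.2 2.6 5.8
   vertex 2.2 6.0 2.2
  endloop
 endfacet
 facet normal -0.934 -0.292 -0.204
  outer loop
   vertex 0.4 2.8 4.6
   vertex 0.8 1.8 4.2
   vertex 0.2 2.6 5.8
  endloop
 endfacet
 facet normal -0.766 -0.050 -0.641
  outer loop
   vertex 0.4 2.8 4.6
   vertex 2.2 6.0 2.2
   vertex 0.8 1.8 4.2
  endloop
 endfacet
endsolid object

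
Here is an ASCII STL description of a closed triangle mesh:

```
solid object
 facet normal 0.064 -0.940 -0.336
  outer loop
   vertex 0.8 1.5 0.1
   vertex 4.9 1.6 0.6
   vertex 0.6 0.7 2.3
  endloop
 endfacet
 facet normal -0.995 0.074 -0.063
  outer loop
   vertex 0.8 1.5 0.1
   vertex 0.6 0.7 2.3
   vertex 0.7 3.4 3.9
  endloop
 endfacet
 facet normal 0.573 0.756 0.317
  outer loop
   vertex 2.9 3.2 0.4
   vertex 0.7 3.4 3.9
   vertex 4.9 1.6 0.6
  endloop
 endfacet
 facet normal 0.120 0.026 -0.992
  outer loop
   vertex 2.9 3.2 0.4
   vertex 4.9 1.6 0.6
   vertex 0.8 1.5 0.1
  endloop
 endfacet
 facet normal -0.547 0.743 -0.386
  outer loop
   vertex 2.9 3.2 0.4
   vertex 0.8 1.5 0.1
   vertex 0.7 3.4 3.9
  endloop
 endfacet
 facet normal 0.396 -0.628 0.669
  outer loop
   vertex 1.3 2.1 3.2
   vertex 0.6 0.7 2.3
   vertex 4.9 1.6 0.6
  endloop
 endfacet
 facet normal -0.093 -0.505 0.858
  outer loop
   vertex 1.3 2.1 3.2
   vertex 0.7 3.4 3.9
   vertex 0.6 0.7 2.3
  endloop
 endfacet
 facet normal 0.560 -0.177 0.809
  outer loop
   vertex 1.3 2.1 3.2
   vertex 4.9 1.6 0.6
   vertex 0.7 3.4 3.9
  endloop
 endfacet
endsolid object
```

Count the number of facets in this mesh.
8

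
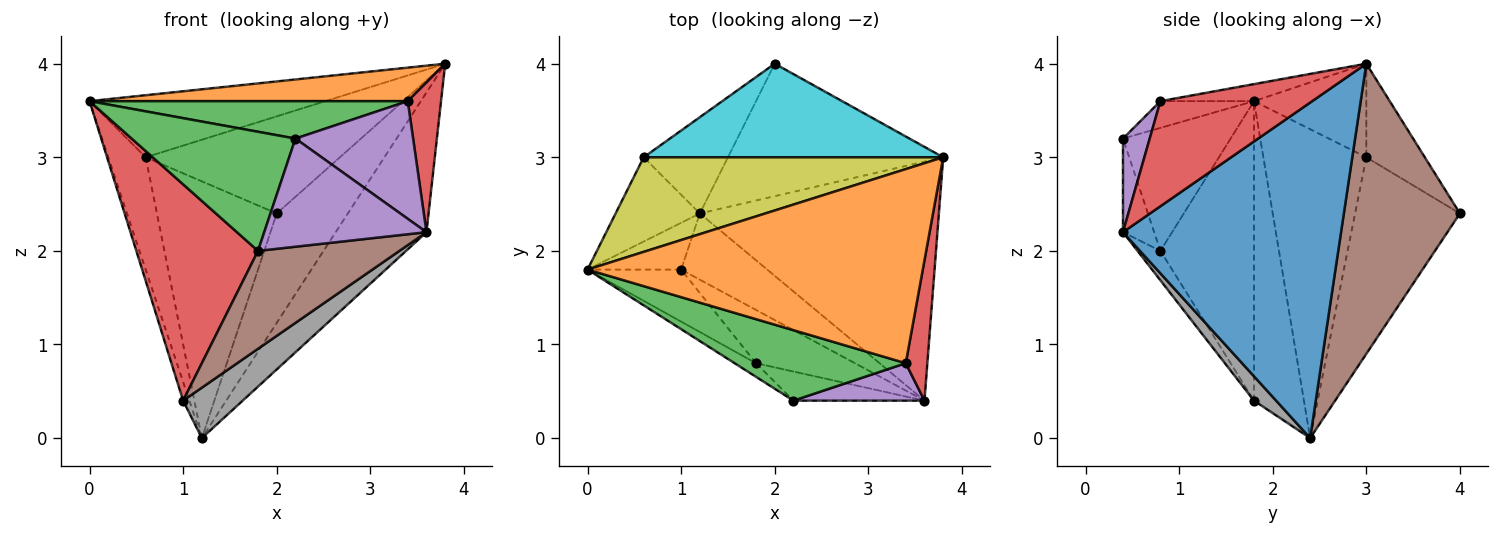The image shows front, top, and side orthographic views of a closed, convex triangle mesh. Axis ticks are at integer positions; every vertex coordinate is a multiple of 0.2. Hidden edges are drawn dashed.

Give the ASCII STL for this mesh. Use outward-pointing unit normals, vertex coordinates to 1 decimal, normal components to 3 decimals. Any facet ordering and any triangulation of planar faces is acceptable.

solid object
 facet normal 0.771 0.321 -0.550
  outer loop
   vertex 3.6 0.4 2.2
   vertex 1.2 2.4 0.0
   vertex 3.8 3.0 4.0
  endloop
 endfacet
 facet normal -0.050 -0.170 0.984
  outer loop
   vertex 3.4 0.8 3.6
   vertex 3.8 3.0 4.0
   vertex 0.0 1.8 3.6
  endloop
 endfacet
 facet normal -0.137 -0.465 0.875
  outer loop
   vertex 3.4 0.8 3.6
   vertex 0.0 1.8 3.6
   vertex 2.2 0.4 3.2
  endloop
 endfacet
 facet normal 0.958 -0.210 0.197
  outer loop
   vertex 3.4 0.8 3.6
   vertex 3.6 0.4 2.2
   vertex 3.8 3.0 4.0
  endloop
 endfacet
 facet normal 0.212 -0.931 0.296
  outer loop
   vertex 3.4 0.8 3.6
   vertex 2.2 0.4 3.2
   vertex 3.6 0.4 2.2
  endloop
 endfacet
 facet normal 0.721 0.442 -0.535
  outer loop
   vertex 2.0 4.0 2.4
   vertex 3.8 3.0 4.0
   vertex 1.2 2.4 0.0
  endloop
 endfacet
 facet normal -0.948 0.118 -0.296
  outer loop
   vertex 1.0 1.8 0.4
   vertex 0.0 1.8 3.6
   vertex 1.2 2.4 0.0
  endloop
 endfacet
 facet normal 0.219 -0.591 -0.776
  outer loop
   vertex 1.0 1.8 0.4
   vertex 1.2 2.4 0.0
   vertex 3.6 0.4 2.2
  endloop
 endfacet
 facet normal -0.253 0.531 0.809
  outer loop
   vertex 0.6 3.0 3.0
   vertex 0.0 1.8 3.6
   vertex 3.8 3.0 4.0
  endloop
 endfacet
 facet normal -0.212 0.704 0.678
  outer loop
   vertex 0.6 3.0 3.0
   vertex 3.8 3.0 4.0
   vertex 2.0 4.0 2.4
  endloop
 endfacet
 facet normal -0.910 0.331 -0.248
  outer loop
   vertex 0.6 3.0 3.0
   vertex 1.2 2.4 0.0
   vertex 0.0 1.8 3.6
  endloop
 endfacet
 facet normal -0.634 0.724 -0.272
  outer loop
   vertex 0.6 3.0 3.0
   vertex 2.0 4.0 2.4
   vertex 1.2 2.4 0.0
  endloop
 endfacet
 facet normal -0.547 -0.832 -0.095
  outer loop
   vertex 1.8 0.8 2.0
   vertex 2.2 0.4 3.2
   vertex 0.0 1.8 3.6
  endloop
 endfacet
 facet normal -0.599 -0.779 -0.187
  outer loop
   vertex 1.8 0.8 2.0
   vertex 0.0 1.8 3.6
   vertex 1.0 1.8 0.4
  endloop
 endfacet
 facet normal -0.183 -0.949 -0.256
  outer loop
   vertex 1.8 0.8 2.0
   vertex 3.6 0.4 2.2
   vertex 2.2 0.4 3.2
  endloop
 endfacet
 facet normal -0.141 -0.870 -0.473
  outer loop
   vertex 1.8 0.8 2.0
   vertex 1.0 1.8 0.4
   vertex 3.6 0.4 2.2
  endloop
 endfacet
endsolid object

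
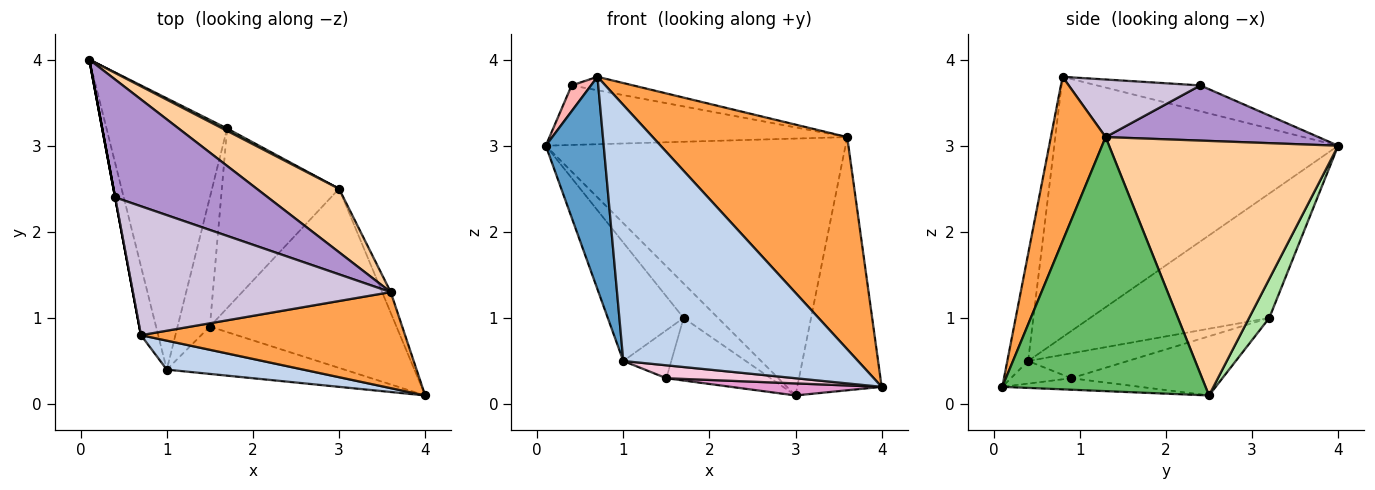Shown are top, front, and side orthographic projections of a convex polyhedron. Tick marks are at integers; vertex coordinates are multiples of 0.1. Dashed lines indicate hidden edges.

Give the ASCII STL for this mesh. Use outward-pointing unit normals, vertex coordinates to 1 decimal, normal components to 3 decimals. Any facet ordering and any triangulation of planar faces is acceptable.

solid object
 facet normal -0.978 -0.200 -0.065
  outer loop
   vertex 1.0 0.4 0.5
   vertex 0.7 0.8 3.8
   vertex 0.1 4.0 3.0
  endloop
 endfacet
 facet normal -0.088 -0.990 0.112
  outer loop
   vertex 1.0 0.4 0.5
   vertex 4.0 0.1 0.2
   vertex 0.7 0.8 3.8
  endloop
 endfacet
 facet normal 0.249 -0.882 0.399
  outer loop
   vertex 3.6 1.3 3.1
   vertex 0.7 0.8 3.8
   vertex 4.0 0.1 0.2
  endloop
 endfacet
 facet normal 0.596 0.780 0.193
  outer loop
   vertex 3.6 1.3 3.1
   vertex 3.0 2.5 0.1
   vertex 0.1 4.0 3.0
  endloop
 endfacet
 facet normal 0.923 0.383 -0.031
  outer loop
   vertex 3.6 1.3 3.1
   vertex 4.0 0.1 0.2
   vertex 3.0 2.5 0.1
  endloop
 endfacet
 facet normal 0.505 0.861 0.059
  outer loop
   vertex 1.7 3.2 1.0
   vertex 0.1 4.0 3.0
   vertex 3.0 2.5 0.1
  endloop
 endfacet
 facet normal -0.687 0.291 -0.666
  outer loop
   vertex 1.7 3.2 1.0
   vertex 1.0 0.4 0.5
   vertex 0.1 4.0 3.0
  endloop
 endfacet
 facet normal -0.983 -0.184 0.000
  outer loop
   vertex 0.4 2.4 3.7
   vertex 0.1 4.0 3.0
   vertex 0.7 0.8 3.8
  endloop
 endfacet
 facet normal 0.307 0.429 0.850
  outer loop
   vertex 0.4 2.4 3.7
   vertex 3.6 1.3 3.1
   vertex 0.1 4.0 3.0
  endloop
 endfacet
 facet normal 0.217 0.101 0.971
  outer loop
   vertex 0.4 2.4 3.7
   vertex 0.7 0.8 3.8
   vertex 3.6 1.3 3.1
  endloop
 endfacet
 facet normal -0.430 0.297 -0.852
  outer loop
   vertex 1.5 0.9 0.3
   vertex 1.7 3.2 1.0
   vertex 3.0 2.5 0.1
  endloop
 endfacet
 facet normal -0.586 0.282 -0.760
  outer loop
   vertex 1.5 0.9 0.3
   vertex 1.0 0.4 0.5
   vertex 1.7 3.2 1.0
  endloop
 endfacet
 facet normal -0.061 -0.067 -0.996
  outer loop
   vertex 1.5 0.9 0.3
   vertex 3.0 2.5 0.1
   vertex 4.0 0.1 0.2
  endloop
 endfacet
 facet normal -0.122 -0.261 -0.958
  outer loop
   vertex 1.5 0.9 0.3
   vertex 4.0 0.1 0.2
   vertex 1.0 0.4 0.5
  endloop
 endfacet
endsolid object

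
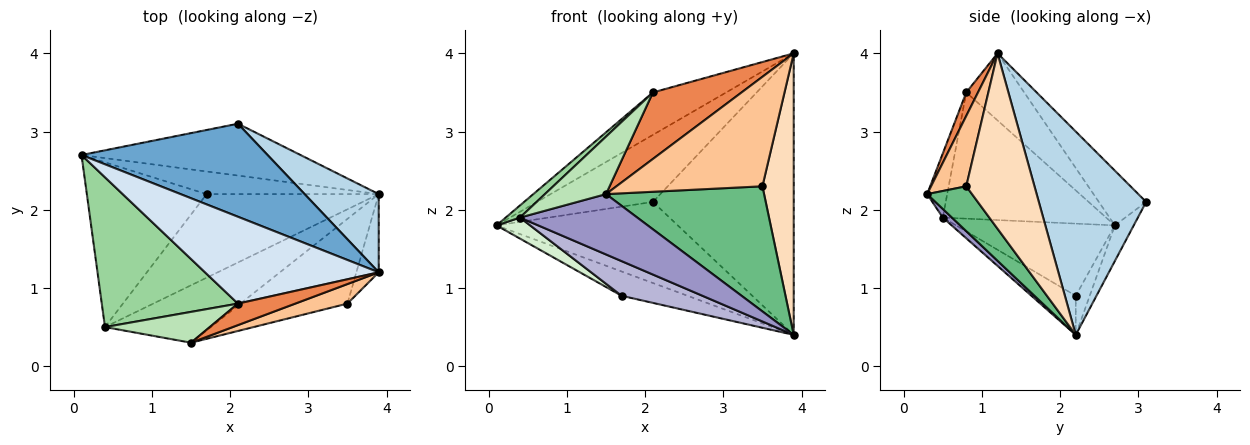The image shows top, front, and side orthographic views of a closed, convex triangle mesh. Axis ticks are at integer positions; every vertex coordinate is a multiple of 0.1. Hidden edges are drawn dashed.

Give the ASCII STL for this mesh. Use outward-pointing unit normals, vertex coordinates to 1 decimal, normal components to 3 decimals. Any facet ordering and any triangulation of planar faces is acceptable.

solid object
 facet normal -0.232 0.569 0.789
  outer loop
   vertex 2.1 3.1 2.1
   vertex 0.1 2.7 1.8
   vertex 3.9 1.2 4.0
  endloop
 endfacet
 facet normal -0.087 0.839 -0.537
  outer loop
   vertex 2.1 3.1 2.1
   vertex 3.9 2.2 0.4
   vertex 0.1 2.7 1.8
  endloop
 endfacet
 facet normal 0.592 0.777 0.216
  outer loop
   vertex 2.1 3.1 2.1
   vertex 3.9 1.2 4.0
   vertex 3.9 2.2 0.4
  endloop
 endfacet
 facet normal -0.328 0.414 0.849
  outer loop
   vertex 2.1 0.8 3.5
   vertex 3.9 1.2 4.0
   vertex 0.1 2.7 1.8
  endloop
 endfacet
 facet normal 0.125 -0.944 0.305
  outer loop
   vertex 2.1 0.8 3.5
   vertex 1.5 0.3 2.2
   vertex 3.9 1.2 4.0
  endloop
 endfacet
 facet normal -0.153 0.723 -0.674
  outer loop
   vertex 1.7 2.2 0.9
   vertex 0.1 2.7 1.8
   vertex 3.9 2.2 0.4
  endloop
 endfacet
 facet normal 0.231 -0.958 0.171
  outer loop
   vertex 3.5 0.8 2.3
   vertex 3.9 1.2 4.0
   vertex 1.5 0.3 2.2
  endloop
 endfacet
 facet normal 0.903 -0.414 -0.115
  outer loop
   vertex 3.5 0.8 2.3
   vertex 3.9 2.2 0.4
   vertex 3.9 1.2 4.0
  endloop
 endfacet
 facet normal 0.229 -0.806 -0.546
  outer loop
   vertex 3.5 0.8 2.3
   vertex 1.5 0.3 2.2
   vertex 3.9 2.2 0.4
  endloop
 endfacet
 facet normal -0.679 -0.059 0.732
  outer loop
   vertex 0.4 0.5 1.9
   vertex 2.1 0.8 3.5
   vertex 0.1 2.7 1.8
  endloop
 endfacet
 facet normal -0.278 -0.847 0.454
  outer loop
   vertex 0.4 0.5 1.9
   vertex 1.5 0.3 2.2
   vertex 2.1 0.8 3.5
  endloop
 endfacet
 facet normal -0.513 -0.109 -0.852
  outer loop
   vertex 0.4 0.5 1.9
   vertex 0.1 2.7 1.8
   vertex 1.7 2.2 0.9
  endloop
 endfacet
 facet normal 0.056 -0.723 -0.688
  outer loop
   vertex 0.4 0.5 1.9
   vertex 3.9 2.2 0.4
   vertex 1.5 0.3 2.2
  endloop
 endfacet
 facet normal -0.205 -0.375 -0.904
  outer loop
   vertex 0.4 0.5 1.9
   vertex 1.7 2.2 0.9
   vertex 3.9 2.2 0.4
  endloop
 endfacet
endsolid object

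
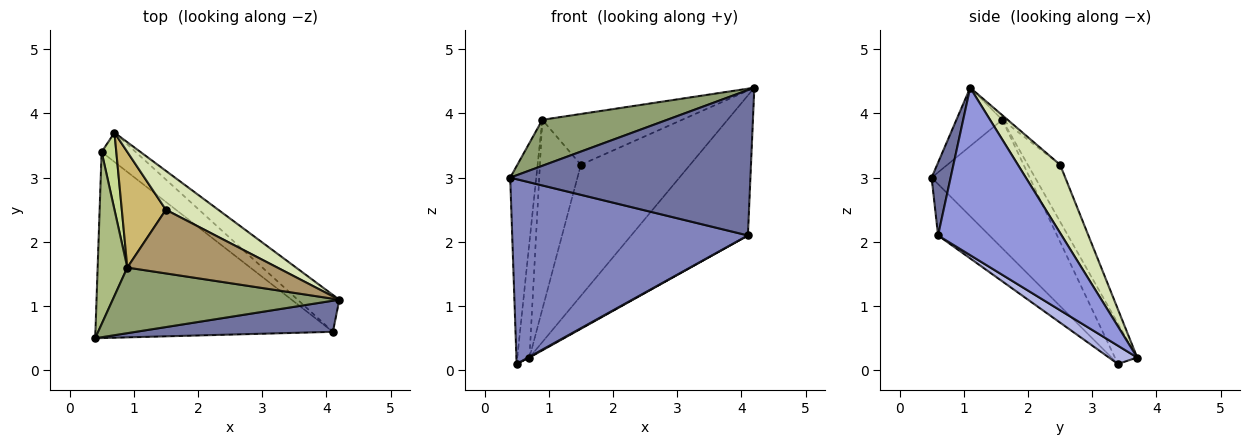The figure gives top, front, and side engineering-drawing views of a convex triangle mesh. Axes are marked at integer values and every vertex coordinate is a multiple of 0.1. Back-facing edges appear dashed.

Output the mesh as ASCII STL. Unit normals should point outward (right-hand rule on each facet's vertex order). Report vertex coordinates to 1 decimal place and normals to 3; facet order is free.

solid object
 facet normal 0.077 -0.975 0.209
  outer loop
   vertex 4.1 0.6 2.1
   vertex 4.2 1.1 4.4
   vertex 0.4 0.5 3.0
  endloop
 endfacet
 facet normal -0.152 -0.696 -0.702
  outer loop
   vertex 4.1 0.6 2.1
   vertex 0.4 0.5 3.0
   vertex 0.5 3.4 0.1
  endloop
 endfacet
 facet normal 0.715 0.676 -0.178
  outer loop
   vertex 4.1 0.6 2.1
   vertex 0.7 3.7 0.2
   vertex 4.2 1.1 4.4
  endloop
 endfacet
 facet normal 0.473 -0.021 -0.881
  outer loop
   vertex 4.1 0.6 2.1
   vertex 0.5 3.4 0.1
   vertex 0.7 3.7 0.2
  endloop
 endfacet
 facet normal -0.206 -0.562 0.801
  outer loop
   vertex 0.9 1.6 3.9
   vertex 0.4 0.5 3.0
   vertex 4.2 1.1 4.4
  endloop
 endfacet
 facet normal -0.943 0.250 0.218
  outer loop
   vertex 0.9 1.6 3.9
   vertex 0.5 3.4 0.1
   vertex 0.4 0.5 3.0
  endloop
 endfacet
 facet normal -0.836 0.456 0.304
  outer loop
   vertex 0.9 1.6 3.9
   vertex 0.7 3.7 0.2
   vertex 0.5 3.4 0.1
  endloop
 endfacet
 facet normal 0.347 0.899 0.267
  outer loop
   vertex 1.5 2.5 3.2
   vertex 4.2 1.1 4.4
   vertex 0.7 3.7 0.2
  endloop
 endfacet
 facet normal -0.024 0.624 0.781
  outer loop
   vertex 1.5 2.5 3.2
   vertex 0.9 1.6 3.9
   vertex 4.2 1.1 4.4
  endloop
 endfacet
 facet normal -0.558 0.708 0.432
  outer loop
   vertex 1.5 2.5 3.2
   vertex 0.7 3.7 0.2
   vertex 0.9 1.6 3.9
  endloop
 endfacet
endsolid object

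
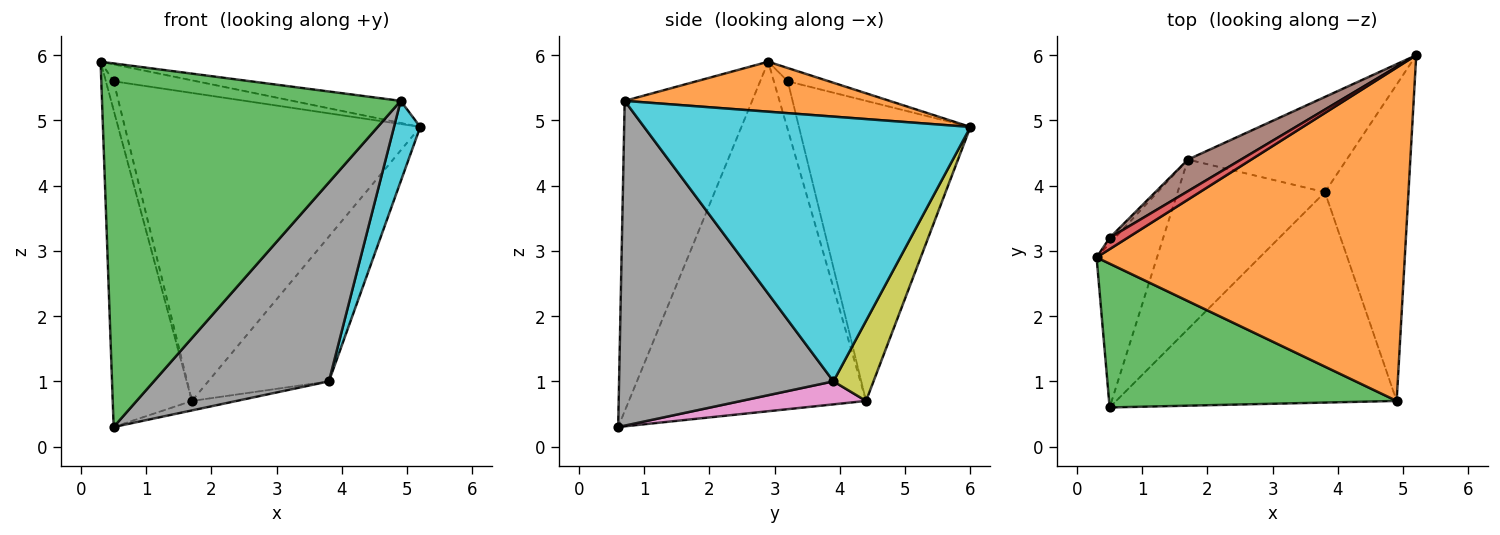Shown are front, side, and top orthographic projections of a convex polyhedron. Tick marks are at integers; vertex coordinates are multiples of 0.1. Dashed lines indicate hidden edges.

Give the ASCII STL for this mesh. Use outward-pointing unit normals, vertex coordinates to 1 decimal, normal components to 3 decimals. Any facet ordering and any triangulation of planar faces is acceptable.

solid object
 facet normal -0.936 0.313 -0.162
  outer loop
   vertex 1.7 4.4 0.7
   vertex 0.5 0.6 0.3
   vertex 0.3 2.9 5.9
  endloop
 endfacet
 facet normal 0.160 0.065 0.985
  outer loop
   vertex 4.9 0.7 5.3
   vertex 5.2 6.0 4.9
   vertex 0.3 2.9 5.9
  endloop
 endfacet
 facet normal -0.369 -0.864 0.342
  outer loop
   vertex 4.9 0.7 5.3
   vertex 0.3 2.9 5.9
   vertex 0.5 0.6 0.3
  endloop
 endfacet
 facet normal -0.381 0.768 0.514
  outer loop
   vertex 0.5 3.2 5.6
   vertex 0.3 2.9 5.9
   vertex 5.2 6.0 4.9
  endloop
 endfacet
 facet normal -0.869 0.485 -0.094
  outer loop
   vertex 0.5 3.2 5.6
   vertex 1.7 4.4 0.7
   vertex 0.3 2.9 5.9
  endloop
 endfacet
 facet normal -0.500 0.861 0.089
  outer loop
   vertex 0.5 3.2 5.6
   vertex 5.2 6.0 4.9
   vertex 1.7 4.4 0.7
  endloop
 endfacet
 facet normal 0.154 0.055 -0.987
  outer loop
   vertex 3.8 3.9 1.0
   vertex 0.5 0.6 0.3
   vertex 1.7 4.4 0.7
  endloop
 endfacet
 facet normal 0.644 -0.526 -0.556
  outer loop
   vertex 3.8 3.9 1.0
   vertex 4.9 0.7 5.3
   vertex 0.5 0.6 0.3
  endloop
 endfacet
 facet normal 0.267 0.805 -0.529
  outer loop
   vertex 3.8 3.9 1.0
   vertex 1.7 4.4 0.7
   vertex 5.2 6.0 4.9
  endloop
 endfacet
 facet normal 0.951 -0.076 -0.300
  outer loop
   vertex 3.8 3.9 1.0
   vertex 5.2 6.0 4.9
   vertex 4.9 0.7 5.3
  endloop
 endfacet
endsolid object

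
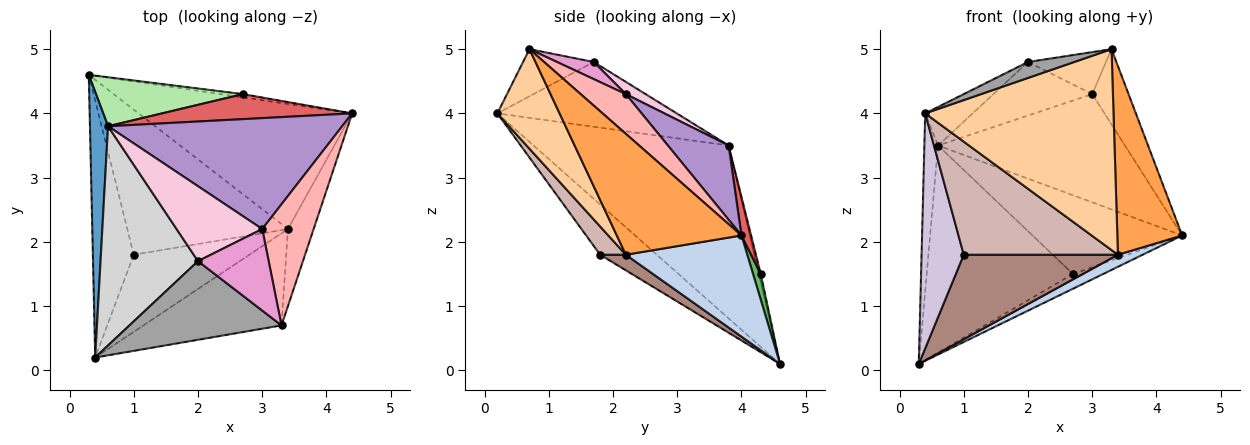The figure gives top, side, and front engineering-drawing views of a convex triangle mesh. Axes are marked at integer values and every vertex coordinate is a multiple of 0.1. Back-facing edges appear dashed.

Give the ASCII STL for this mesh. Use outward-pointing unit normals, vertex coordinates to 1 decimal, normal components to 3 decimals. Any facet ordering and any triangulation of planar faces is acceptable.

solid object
 facet normal -0.992 0.070 0.104
  outer loop
   vertex 0.6 3.8 3.5
   vertex 0.3 4.6 0.1
   vertex 0.4 0.2 4.0
  endloop
 endfacet
 facet normal 0.426 -0.087 -0.900
  outer loop
   vertex 3.4 2.2 1.8
   vertex 0.3 4.6 0.1
   vertex 4.4 4.0 2.1
  endloop
 endfacet
 facet normal 0.872 -0.453 -0.185
  outer loop
   vertex 3.4 2.2 1.8
   vertex 4.4 4.0 2.1
   vertex 3.3 0.7 5.0
  endloop
 endfacet
 facet normal 0.288 -0.871 -0.399
  outer loop
   vertex 3.4 2.2 1.8
   vertex 3.3 0.7 5.0
   vertex 0.4 0.2 4.0
  endloop
 endfacet
 facet normal 0.242 0.947 -0.212
  outer loop
   vertex 2.7 4.3 1.5
   vertex 4.4 4.0 2.1
   vertex 0.3 4.6 0.1
  endloop
 endfacet
 facet normal -0.013 0.973 0.230
  outer loop
   vertex 2.7 4.3 1.5
   vertex 0.3 4.6 0.1
   vertex 0.6 3.8 3.5
  endloop
 endfacet
 facet normal 0.061 0.951 0.302
  outer loop
   vertex 2.7 4.3 1.5
   vertex 0.6 3.8 3.5
   vertex 4.4 4.0 2.1
  endloop
 endfacet
 facet normal 0.549 0.441 0.710
  outer loop
   vertex 3.0 2.2 4.3
   vertex 3.3 0.7 5.0
   vertex 4.4 4.0 2.1
  endloop
 endfacet
 facet normal 0.221 0.681 0.698
  outer loop
   vertex 3.0 2.2 4.3
   vertex 4.4 4.0 2.1
   vertex 0.6 3.8 3.5
  endloop
 endfacet
 facet normal -0.672 -0.500 -0.547
  outer loop
   vertex 1.0 1.8 1.8
   vertex 0.4 0.2 4.0
   vertex 0.3 4.6 0.1
  endloop
 endfacet
 facet normal 0.084 -0.502 -0.861
  outer loop
   vertex 1.0 1.8 1.8
   vertex 0.3 4.6 0.1
   vertex 3.4 2.2 1.8
  endloop
 endfacet
 facet normal 0.136 -0.819 -0.558
  outer loop
   vertex 1.0 1.8 1.8
   vertex 3.4 2.2 1.8
   vertex 0.4 0.2 4.0
  endloop
 endfacet
 facet normal 0.211 0.448 0.869
  outer loop
   vertex 2.0 1.7 4.8
   vertex 3.3 0.7 5.0
   vertex 3.0 2.2 4.3
  endloop
 endfacet
 facet normal 0.115 0.577 0.808
  outer loop
   vertex 2.0 1.7 4.8
   vertex 3.0 2.2 4.3
   vertex 0.6 3.8 3.5
  endloop
 endfacet
 facet normal -0.291 -0.190 0.938
  outer loop
   vertex 2.0 1.7 4.8
   vertex 0.4 0.2 4.0
   vertex 3.3 0.7 5.0
  endloop
 endfacet
 facet normal -0.548 0.145 0.824
  outer loop
   vertex 2.0 1.7 4.8
   vertex 0.6 3.8 3.5
   vertex 0.4 0.2 4.0
  endloop
 endfacet
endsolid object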